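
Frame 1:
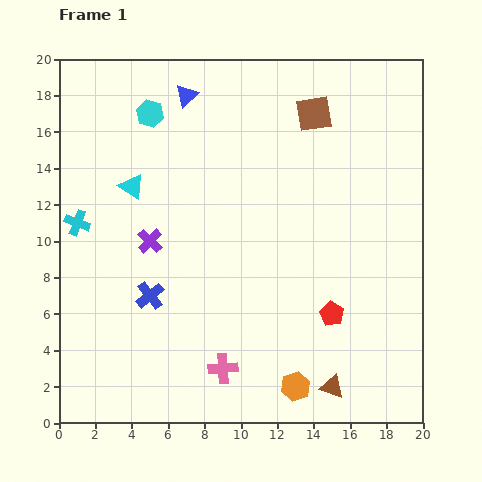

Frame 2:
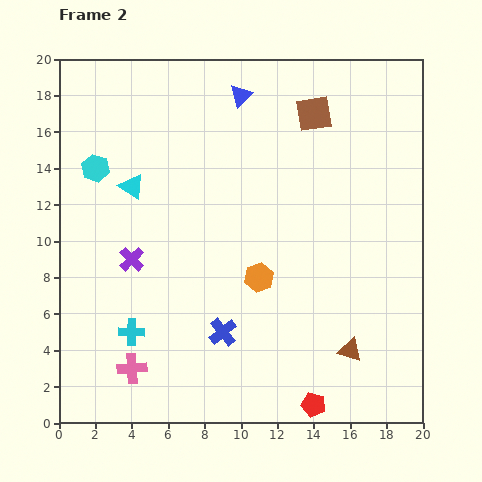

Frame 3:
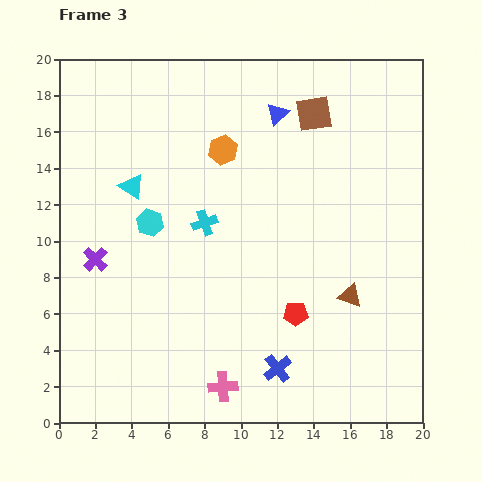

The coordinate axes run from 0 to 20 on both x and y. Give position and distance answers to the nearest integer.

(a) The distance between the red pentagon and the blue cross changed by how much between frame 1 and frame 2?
-4

Distance in frame 1: 10. Distance in frame 2: 6.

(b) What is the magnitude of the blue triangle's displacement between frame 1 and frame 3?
5

The blue triangle moved from (7, 18) to (12, 17), a distance of √(5² + 1²) ≈ 5.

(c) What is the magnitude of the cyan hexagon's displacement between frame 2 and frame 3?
4

The cyan hexagon moved from (2, 14) to (5, 11), a distance of √(3² + 3²) ≈ 4.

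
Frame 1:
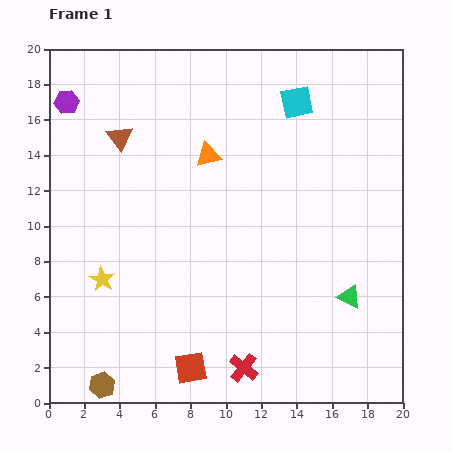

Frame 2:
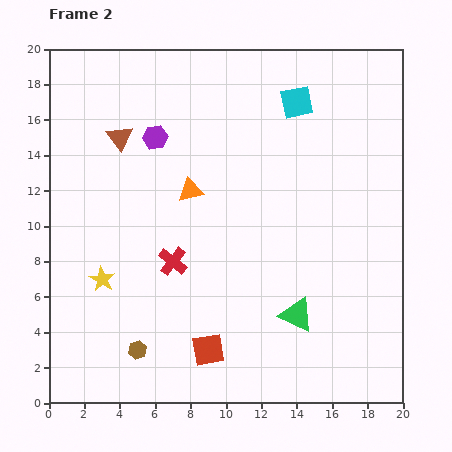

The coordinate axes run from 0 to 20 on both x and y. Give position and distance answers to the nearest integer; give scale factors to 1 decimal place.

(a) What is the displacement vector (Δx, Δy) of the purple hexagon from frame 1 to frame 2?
(5, -2)

The purple hexagon was at (1, 17) in frame 1 and (6, 15) in frame 2.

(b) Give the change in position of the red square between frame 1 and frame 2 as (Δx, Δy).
(1, 1)

The red square was at (8, 2) in frame 1 and (9, 3) in frame 2.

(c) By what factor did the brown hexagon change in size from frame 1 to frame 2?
0.7×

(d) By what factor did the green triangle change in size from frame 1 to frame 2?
1.4×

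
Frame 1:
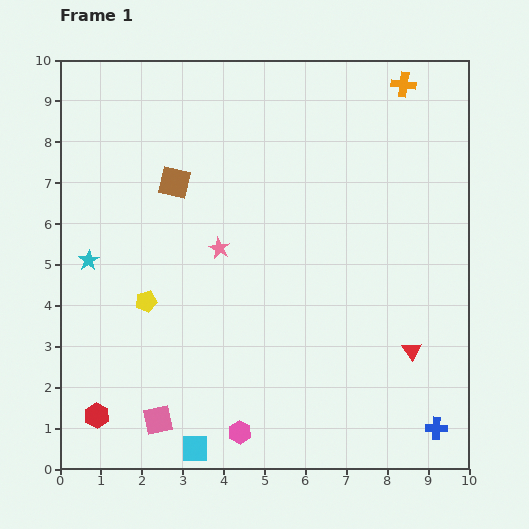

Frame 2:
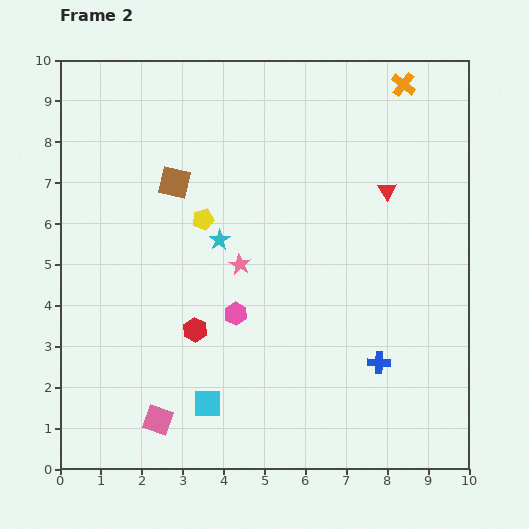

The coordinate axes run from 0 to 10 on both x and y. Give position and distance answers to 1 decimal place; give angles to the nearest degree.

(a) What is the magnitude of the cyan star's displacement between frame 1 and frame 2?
3.2

The cyan star moved from (0.7, 5.1) to (3.9, 5.6), a distance of √(3.2² + 0.5²) ≈ 3.2.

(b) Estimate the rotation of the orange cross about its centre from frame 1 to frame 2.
29° clockwise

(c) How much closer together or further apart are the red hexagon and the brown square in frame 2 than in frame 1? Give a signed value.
-2.4

Distance in frame 1: 6.0. Distance in frame 2: 3.6.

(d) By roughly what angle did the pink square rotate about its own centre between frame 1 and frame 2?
31° clockwise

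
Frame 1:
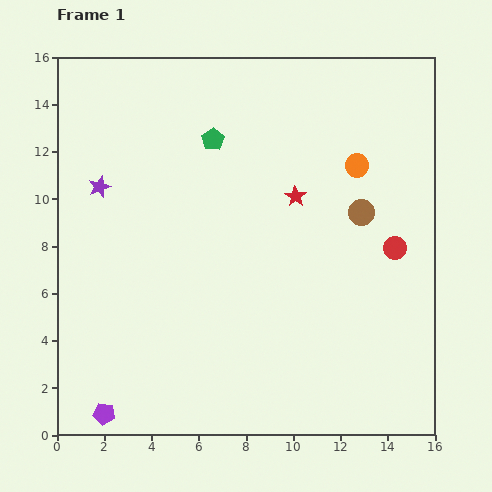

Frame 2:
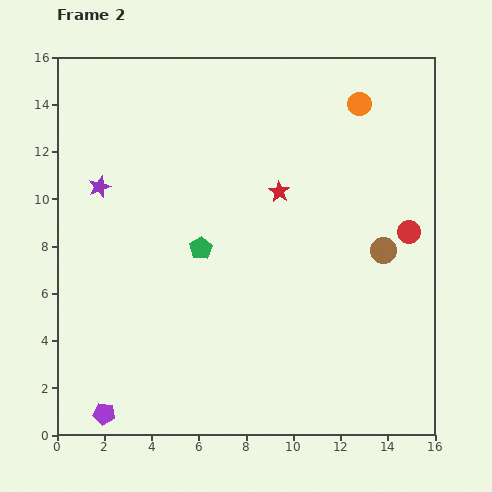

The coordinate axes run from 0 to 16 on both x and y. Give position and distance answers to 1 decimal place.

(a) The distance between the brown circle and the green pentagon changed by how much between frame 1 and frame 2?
+0.7

Distance in frame 1: 7.0. Distance in frame 2: 7.7.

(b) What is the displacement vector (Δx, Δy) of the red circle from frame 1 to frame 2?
(0.6, 0.7)

The red circle was at (14.3, 7.9) in frame 1 and (14.9, 8.6) in frame 2.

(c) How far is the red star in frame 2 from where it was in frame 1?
0.7

The red star moved from (10.1, 10.1) to (9.4, 10.3), a distance of √(0.7² + 0.2²) ≈ 0.7.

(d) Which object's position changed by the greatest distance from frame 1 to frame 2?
the green pentagon

(moved 4.6; next 2.6)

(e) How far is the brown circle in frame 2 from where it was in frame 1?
1.8

The brown circle moved from (12.9, 9.4) to (13.8, 7.8), a distance of √(0.9² + 1.6²) ≈ 1.8.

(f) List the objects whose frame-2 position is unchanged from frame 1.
the purple pentagon, the purple star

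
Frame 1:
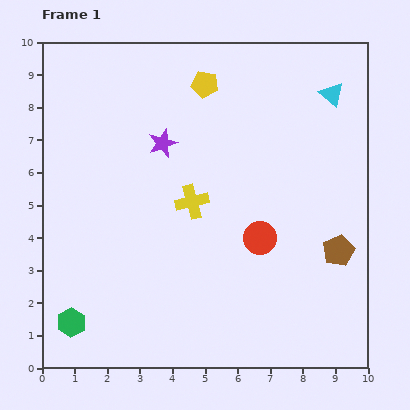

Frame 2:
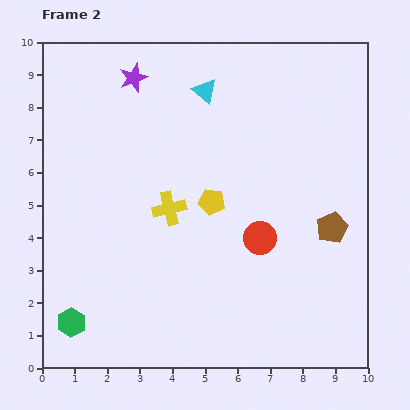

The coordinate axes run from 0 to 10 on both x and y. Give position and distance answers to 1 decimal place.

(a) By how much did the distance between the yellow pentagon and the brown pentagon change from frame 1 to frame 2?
-2.7

Distance in frame 1: 6.5. Distance in frame 2: 3.8.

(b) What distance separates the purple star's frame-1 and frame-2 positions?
2.2

The purple star moved from (3.7, 6.9) to (2.8, 8.9), a distance of √(0.9² + 2.0²) ≈ 2.2.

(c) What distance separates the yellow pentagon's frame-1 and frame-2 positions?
3.6

The yellow pentagon moved from (5.0, 8.7) to (5.2, 5.1), a distance of √(0.2² + 3.6²) ≈ 3.6.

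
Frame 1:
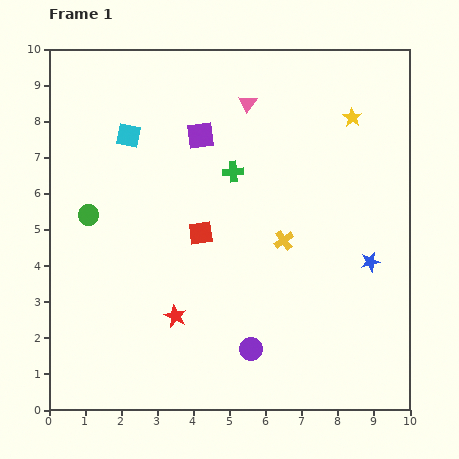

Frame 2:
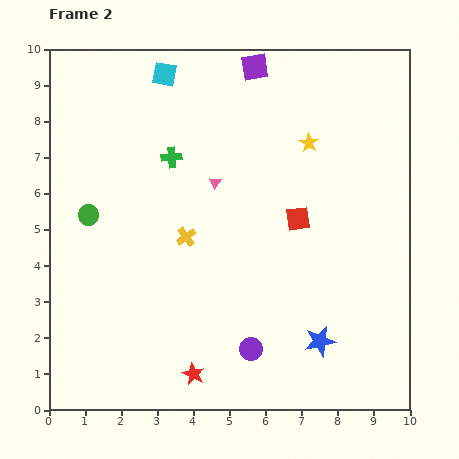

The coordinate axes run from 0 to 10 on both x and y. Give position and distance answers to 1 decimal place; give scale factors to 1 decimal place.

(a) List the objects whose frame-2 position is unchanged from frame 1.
the purple circle, the green circle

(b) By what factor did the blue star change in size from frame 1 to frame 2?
1.6×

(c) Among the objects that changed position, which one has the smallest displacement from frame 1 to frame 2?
the yellow star

(moved 1.4)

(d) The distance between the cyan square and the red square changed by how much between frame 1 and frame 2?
+2.0

Distance in frame 1: 3.4. Distance in frame 2: 5.4.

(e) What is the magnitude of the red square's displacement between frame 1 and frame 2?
2.7

The red square moved from (4.2, 4.9) to (6.9, 5.3), a distance of √(2.7² + 0.4²) ≈ 2.7.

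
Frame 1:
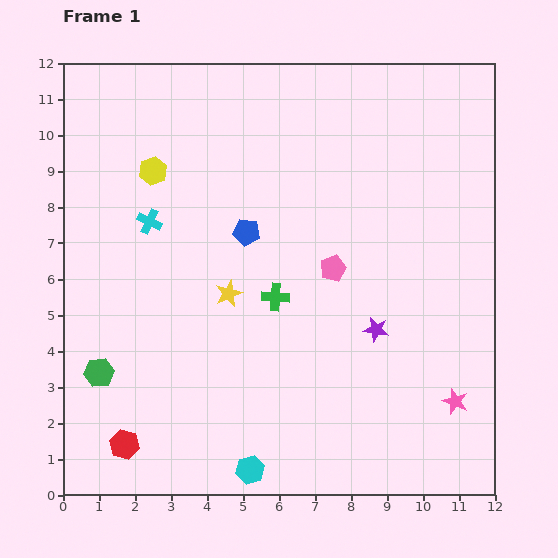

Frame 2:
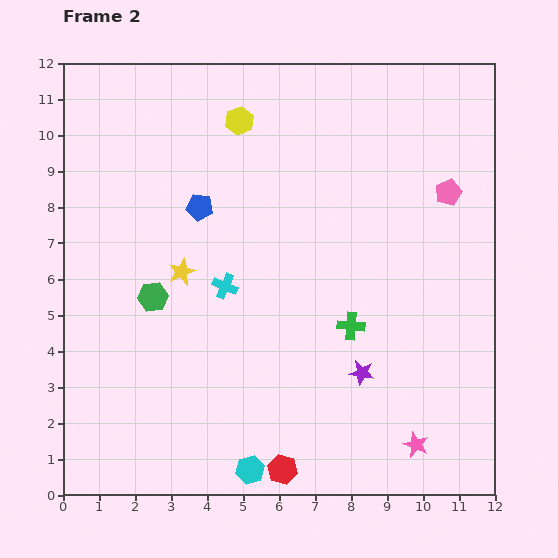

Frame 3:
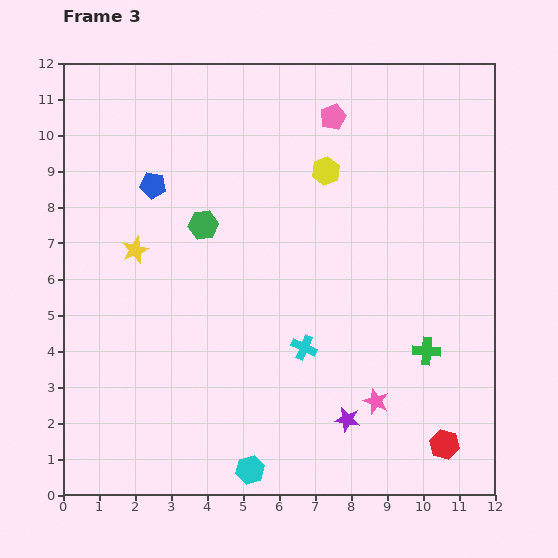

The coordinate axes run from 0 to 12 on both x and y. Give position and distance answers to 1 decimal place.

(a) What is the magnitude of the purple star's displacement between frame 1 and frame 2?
1.3

The purple star moved from (8.7, 4.6) to (8.3, 3.4), a distance of √(0.4² + 1.2²) ≈ 1.3.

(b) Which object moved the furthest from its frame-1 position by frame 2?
the red hexagon

(moved 4.5; next 3.8)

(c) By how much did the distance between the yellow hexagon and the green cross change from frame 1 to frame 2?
+1.6

Distance in frame 1: 4.9. Distance in frame 2: 6.5.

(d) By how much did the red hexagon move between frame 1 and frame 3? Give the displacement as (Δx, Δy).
(8.9, 0.0)

The red hexagon was at (1.7, 1.4) in frame 1 and (10.6, 1.4) in frame 3.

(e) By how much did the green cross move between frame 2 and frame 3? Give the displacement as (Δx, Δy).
(2.1, -0.7)

The green cross was at (8.0, 4.7) in frame 2 and (10.1, 4.0) in frame 3.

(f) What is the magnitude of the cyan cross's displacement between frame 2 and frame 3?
2.8

The cyan cross moved from (4.5, 5.8) to (6.7, 4.1), a distance of √(2.2² + 1.7²) ≈ 2.8.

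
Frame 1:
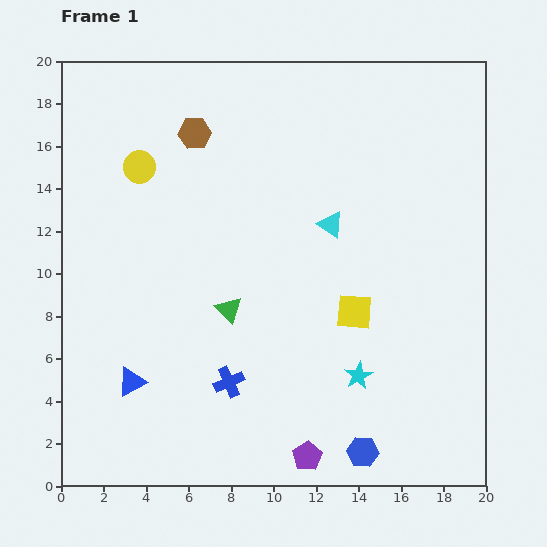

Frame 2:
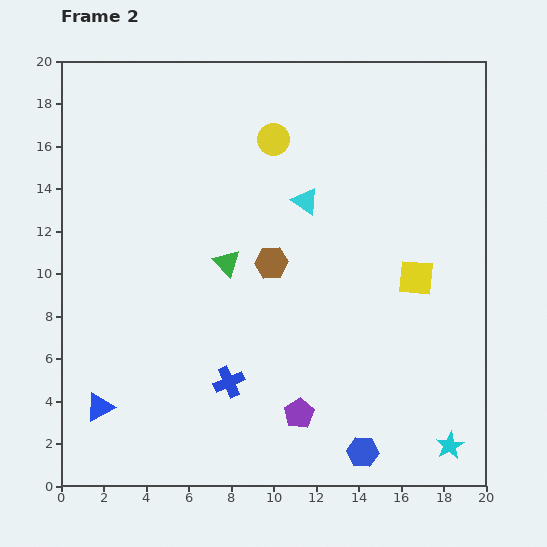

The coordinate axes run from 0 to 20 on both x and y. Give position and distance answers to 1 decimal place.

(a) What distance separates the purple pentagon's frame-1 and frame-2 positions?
2.0

The purple pentagon moved from (11.6, 1.4) to (11.2, 3.4), a distance of √(0.4² + 2.0²) ≈ 2.0.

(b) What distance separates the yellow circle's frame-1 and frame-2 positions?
6.4

The yellow circle moved from (3.7, 15.0) to (10.0, 16.3), a distance of √(6.3² + 1.3²) ≈ 6.4.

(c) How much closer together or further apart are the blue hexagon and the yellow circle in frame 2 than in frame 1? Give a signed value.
-1.7

Distance in frame 1: 17.0. Distance in frame 2: 15.3.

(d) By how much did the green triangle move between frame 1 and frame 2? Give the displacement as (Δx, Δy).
(-0.1, 2.2)

The green triangle was at (7.9, 8.3) in frame 1 and (7.8, 10.5) in frame 2.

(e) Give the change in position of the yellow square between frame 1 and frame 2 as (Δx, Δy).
(2.9, 1.6)

The yellow square was at (13.8, 8.2) in frame 1 and (16.7, 9.8) in frame 2.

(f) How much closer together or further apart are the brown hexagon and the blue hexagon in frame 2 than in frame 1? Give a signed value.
-7.1

Distance in frame 1: 17.0. Distance in frame 2: 9.9.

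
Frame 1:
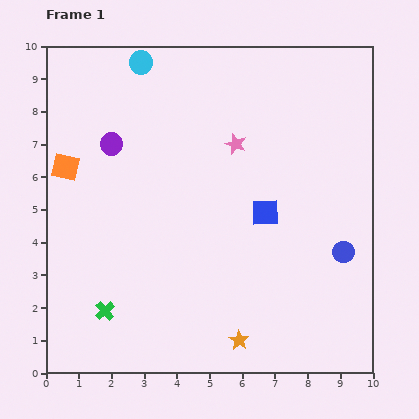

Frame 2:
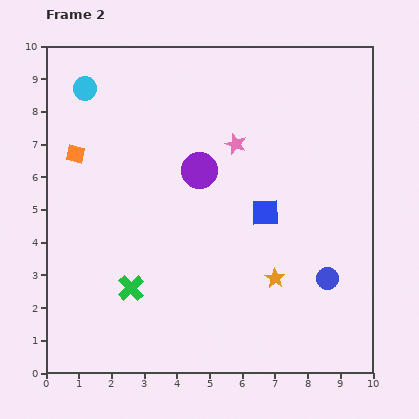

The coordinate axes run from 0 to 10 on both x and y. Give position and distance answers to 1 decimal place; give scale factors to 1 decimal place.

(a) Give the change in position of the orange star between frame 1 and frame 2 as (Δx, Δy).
(1.1, 1.9)

The orange star was at (5.9, 1.0) in frame 1 and (7.0, 2.9) in frame 2.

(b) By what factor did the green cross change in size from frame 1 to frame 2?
1.4×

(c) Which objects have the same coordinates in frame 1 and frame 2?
the pink star, the blue square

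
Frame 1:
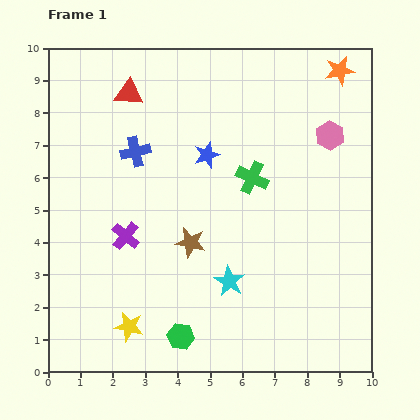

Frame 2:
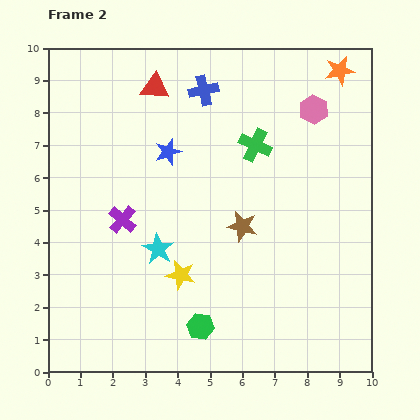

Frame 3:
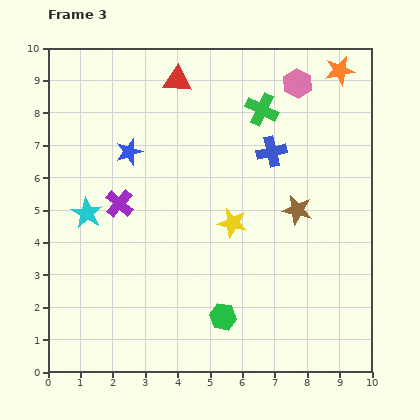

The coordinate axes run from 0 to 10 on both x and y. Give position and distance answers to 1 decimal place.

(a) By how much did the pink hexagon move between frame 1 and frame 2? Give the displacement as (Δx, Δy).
(-0.5, 0.8)

The pink hexagon was at (8.7, 7.3) in frame 1 and (8.2, 8.1) in frame 2.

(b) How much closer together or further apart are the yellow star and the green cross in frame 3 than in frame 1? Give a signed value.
-2.4

Distance in frame 1: 6.0. Distance in frame 3: 3.6.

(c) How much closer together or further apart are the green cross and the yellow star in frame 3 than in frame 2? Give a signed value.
-1.0

Distance in frame 2: 4.6. Distance in frame 3: 3.6.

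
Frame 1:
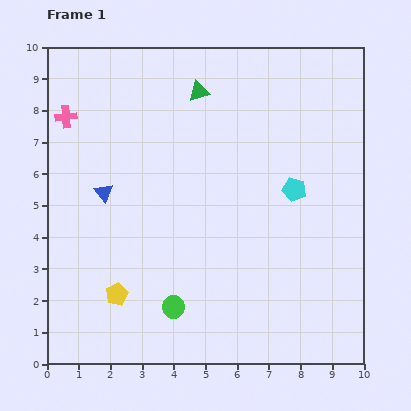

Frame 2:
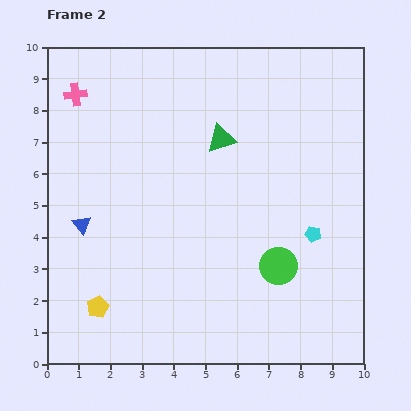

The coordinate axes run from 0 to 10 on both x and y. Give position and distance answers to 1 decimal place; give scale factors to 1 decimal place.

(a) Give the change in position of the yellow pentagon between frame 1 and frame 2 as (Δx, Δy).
(-0.6, -0.4)

The yellow pentagon was at (2.2, 2.2) in frame 1 and (1.6, 1.8) in frame 2.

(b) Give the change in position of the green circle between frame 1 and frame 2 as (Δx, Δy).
(3.3, 1.3)

The green circle was at (4.0, 1.8) in frame 1 and (7.3, 3.1) in frame 2.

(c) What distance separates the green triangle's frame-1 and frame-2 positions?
1.7

The green triangle moved from (4.8, 8.6) to (5.5, 7.1), a distance of √(0.7² + 1.5²) ≈ 1.7.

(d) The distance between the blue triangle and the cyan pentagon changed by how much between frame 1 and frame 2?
+1.3

Distance in frame 1: 6.0. Distance in frame 2: 7.3.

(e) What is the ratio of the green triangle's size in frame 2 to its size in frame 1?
1.4×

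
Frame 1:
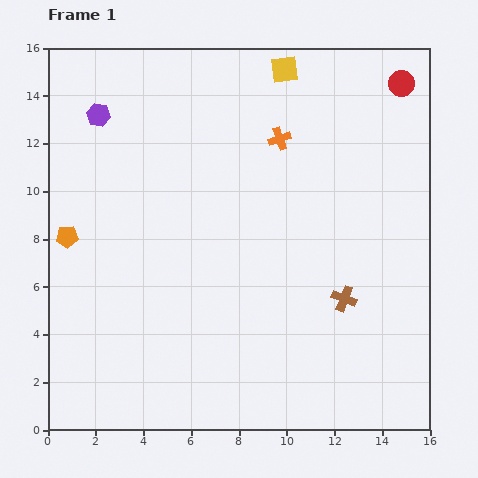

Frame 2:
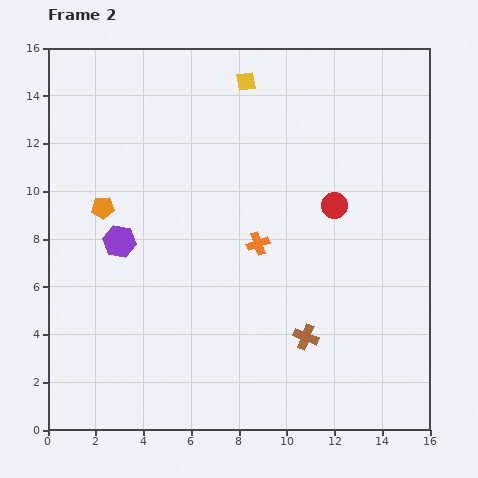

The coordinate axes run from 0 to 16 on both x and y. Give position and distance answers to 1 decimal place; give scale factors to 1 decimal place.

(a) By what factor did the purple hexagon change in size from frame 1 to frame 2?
1.4×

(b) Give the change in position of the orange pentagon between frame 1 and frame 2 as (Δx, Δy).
(1.5, 1.2)

The orange pentagon was at (0.8, 8.1) in frame 1 and (2.3, 9.3) in frame 2.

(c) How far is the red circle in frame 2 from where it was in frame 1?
5.8

The red circle moved from (14.8, 14.5) to (12.0, 9.4), a distance of √(2.8² + 5.1²) ≈ 5.8.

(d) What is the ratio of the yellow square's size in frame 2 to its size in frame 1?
0.7×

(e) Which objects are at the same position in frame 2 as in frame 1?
none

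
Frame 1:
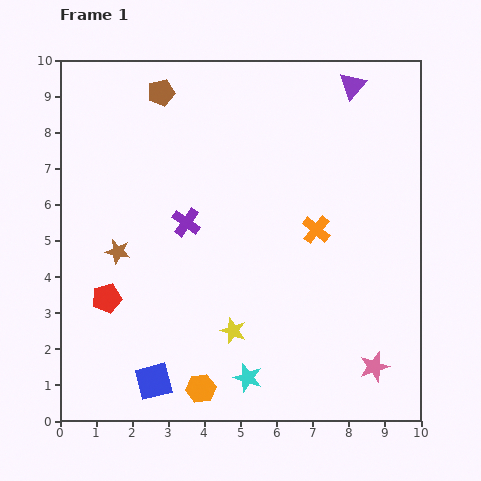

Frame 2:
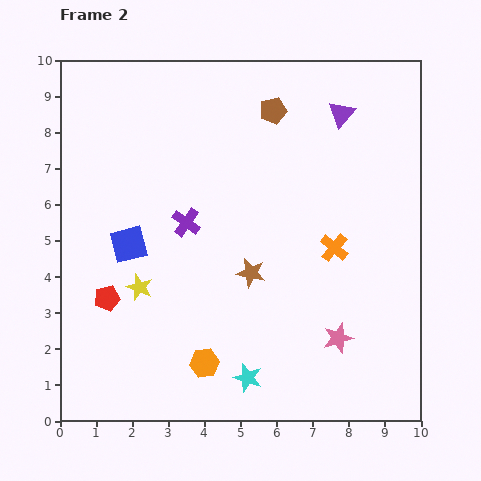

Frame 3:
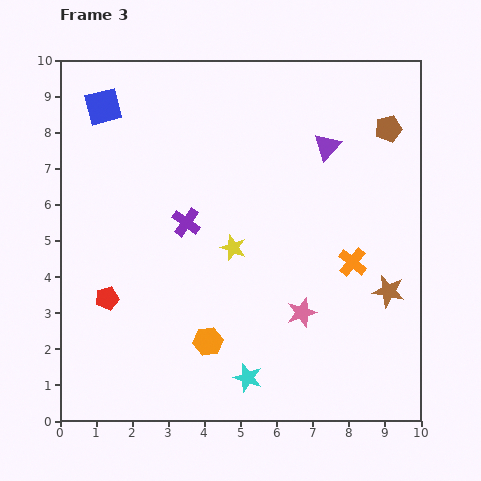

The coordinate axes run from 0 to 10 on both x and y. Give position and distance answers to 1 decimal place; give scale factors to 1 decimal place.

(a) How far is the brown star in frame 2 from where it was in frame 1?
3.7

The brown star moved from (1.6, 4.7) to (5.3, 4.1), a distance of √(3.7² + 0.6²) ≈ 3.7.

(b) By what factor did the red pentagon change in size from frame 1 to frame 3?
0.8×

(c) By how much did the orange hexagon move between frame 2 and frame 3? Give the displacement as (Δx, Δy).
(0.1, 0.6)

The orange hexagon was at (4.0, 1.6) in frame 2 and (4.1, 2.2) in frame 3.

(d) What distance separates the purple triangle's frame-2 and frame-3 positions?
1.0

The purple triangle moved from (7.8, 8.5) to (7.4, 7.6), a distance of √(0.4² + 0.9²) ≈ 1.0.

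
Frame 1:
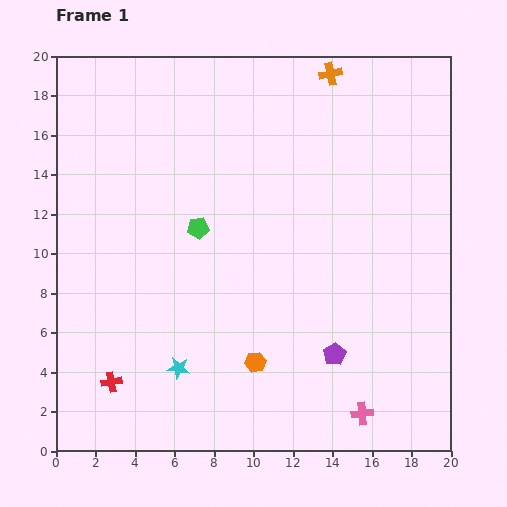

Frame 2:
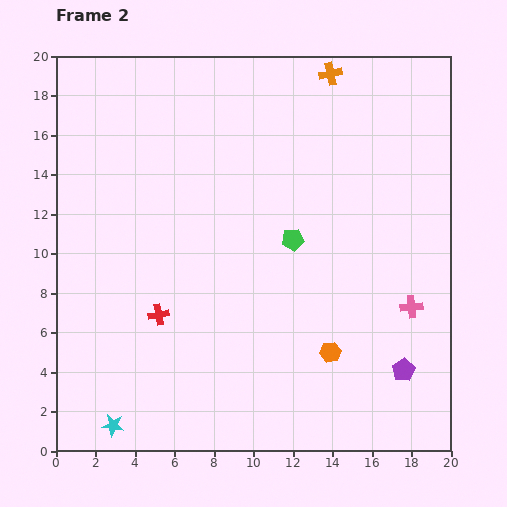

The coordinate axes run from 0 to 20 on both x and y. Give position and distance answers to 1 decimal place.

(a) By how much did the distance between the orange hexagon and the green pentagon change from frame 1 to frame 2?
-1.4

Distance in frame 1: 7.4. Distance in frame 2: 6.0.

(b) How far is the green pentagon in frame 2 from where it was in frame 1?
4.8

The green pentagon moved from (7.2, 11.3) to (12.0, 10.7), a distance of √(4.8² + 0.6²) ≈ 4.8.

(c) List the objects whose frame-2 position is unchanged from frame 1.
the orange cross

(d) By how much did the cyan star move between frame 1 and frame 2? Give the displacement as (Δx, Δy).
(-3.3, -2.9)

The cyan star was at (6.2, 4.2) in frame 1 and (2.9, 1.3) in frame 2.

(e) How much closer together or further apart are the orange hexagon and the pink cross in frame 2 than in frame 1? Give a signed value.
-1.3

Distance in frame 1: 6.0. Distance in frame 2: 4.7.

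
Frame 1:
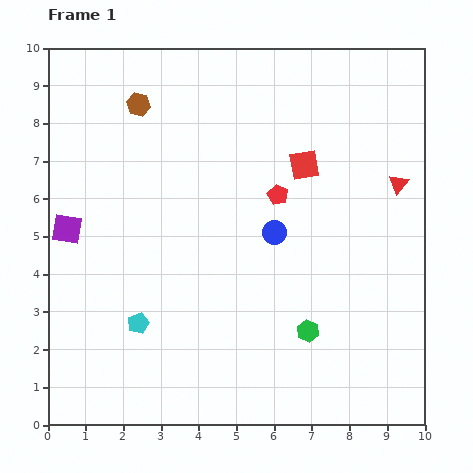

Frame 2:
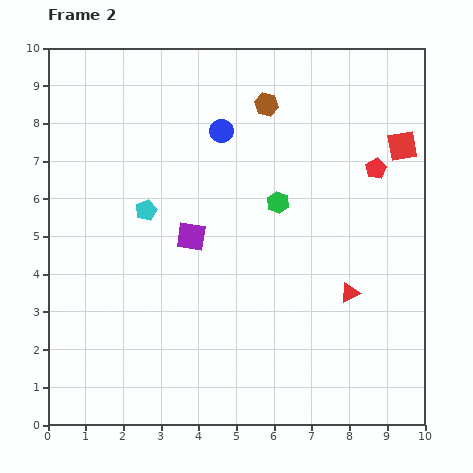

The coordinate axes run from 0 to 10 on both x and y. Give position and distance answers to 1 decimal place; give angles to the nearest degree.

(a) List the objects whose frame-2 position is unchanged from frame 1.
none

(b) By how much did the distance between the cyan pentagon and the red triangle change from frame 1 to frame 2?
-2.0

Distance in frame 1: 7.8. Distance in frame 2: 5.8.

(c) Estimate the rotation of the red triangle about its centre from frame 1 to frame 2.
26° clockwise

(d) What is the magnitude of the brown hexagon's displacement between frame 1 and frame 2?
3.4

The brown hexagon moved from (2.4, 8.5) to (5.8, 8.5), a distance of √(3.4² + 0.0²) ≈ 3.4.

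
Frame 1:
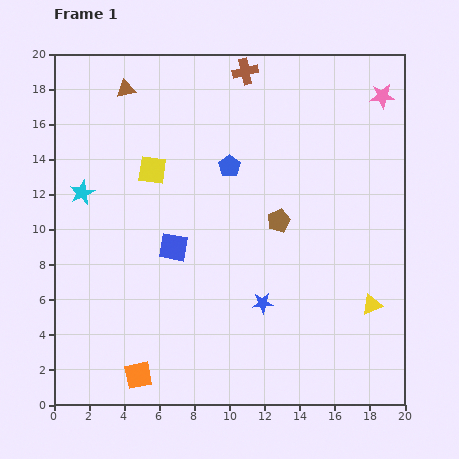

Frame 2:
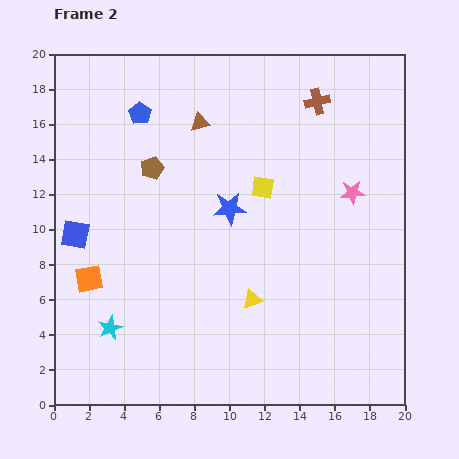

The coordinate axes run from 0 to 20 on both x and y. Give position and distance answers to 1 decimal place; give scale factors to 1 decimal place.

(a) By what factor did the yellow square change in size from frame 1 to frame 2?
0.8×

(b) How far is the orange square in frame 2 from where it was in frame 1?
6.2

The orange square moved from (4.8, 1.7) to (2.0, 7.2), a distance of √(2.8² + 5.5²) ≈ 6.2.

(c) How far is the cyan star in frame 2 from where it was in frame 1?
7.9

The cyan star moved from (1.6, 12.1) to (3.2, 4.4), a distance of √(1.6² + 7.7²) ≈ 7.9.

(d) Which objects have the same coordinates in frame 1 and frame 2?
none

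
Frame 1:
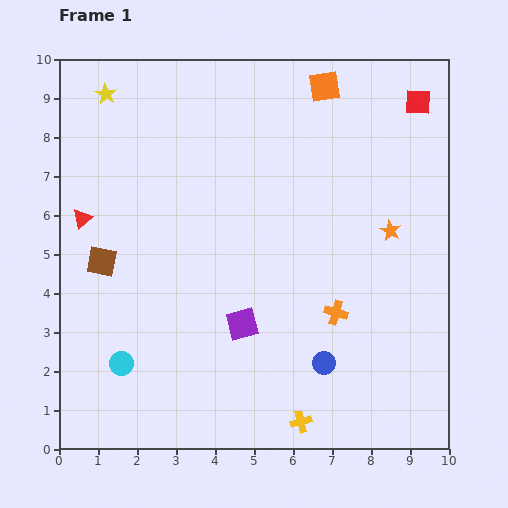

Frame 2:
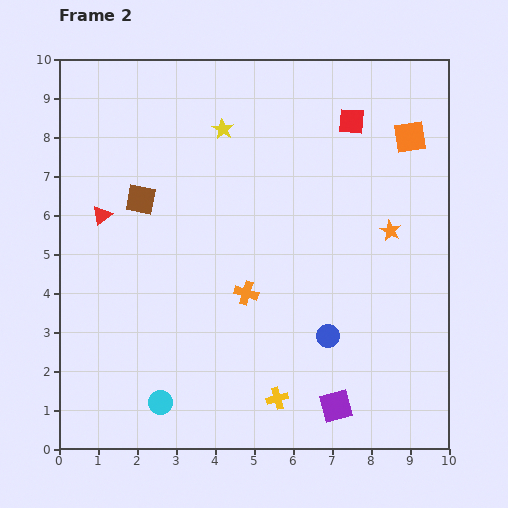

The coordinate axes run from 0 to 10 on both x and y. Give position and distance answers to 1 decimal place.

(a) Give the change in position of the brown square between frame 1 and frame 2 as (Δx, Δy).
(1.0, 1.6)

The brown square was at (1.1, 4.8) in frame 1 and (2.1, 6.4) in frame 2.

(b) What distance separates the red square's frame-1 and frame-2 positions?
1.8

The red square moved from (9.2, 8.9) to (7.5, 8.4), a distance of √(1.7² + 0.5²) ≈ 1.8.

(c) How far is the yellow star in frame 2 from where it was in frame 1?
3.1

The yellow star moved from (1.2, 9.1) to (4.2, 8.2), a distance of √(3.0² + 0.9²) ≈ 3.1.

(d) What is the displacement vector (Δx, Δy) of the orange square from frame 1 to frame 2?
(2.2, -1.3)

The orange square was at (6.8, 9.3) in frame 1 and (9.0, 8.0) in frame 2.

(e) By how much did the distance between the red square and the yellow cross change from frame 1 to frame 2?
-1.4

Distance in frame 1: 8.7. Distance in frame 2: 7.3.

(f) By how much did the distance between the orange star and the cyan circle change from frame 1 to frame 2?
-0.3

Distance in frame 1: 7.7. Distance in frame 2: 7.4.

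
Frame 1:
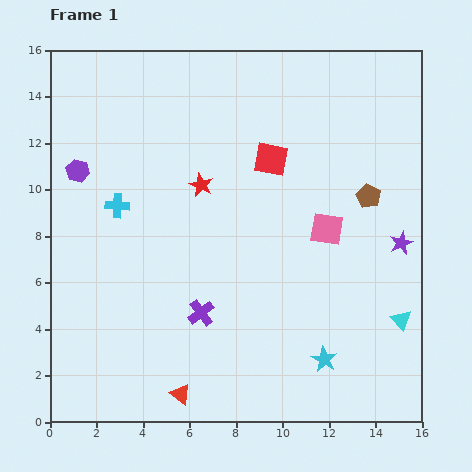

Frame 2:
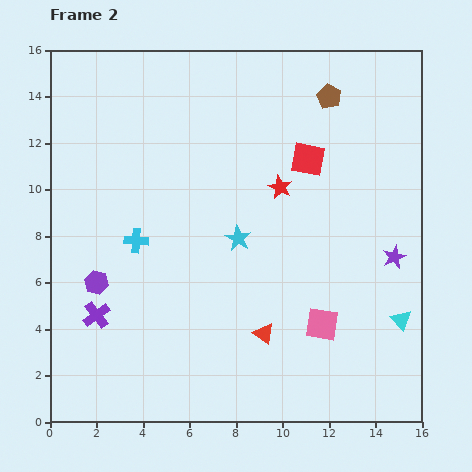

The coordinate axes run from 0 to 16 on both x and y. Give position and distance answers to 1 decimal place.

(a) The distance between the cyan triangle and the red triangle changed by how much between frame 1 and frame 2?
-4.1

Distance in frame 1: 10.0. Distance in frame 2: 5.9.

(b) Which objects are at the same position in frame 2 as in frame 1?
the cyan triangle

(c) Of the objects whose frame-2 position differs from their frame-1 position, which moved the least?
the purple star

(moved 0.7)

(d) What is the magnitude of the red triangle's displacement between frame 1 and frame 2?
4.4

The red triangle moved from (5.6, 1.2) to (9.2, 3.8), a distance of √(3.6² + 2.6²) ≈ 4.4.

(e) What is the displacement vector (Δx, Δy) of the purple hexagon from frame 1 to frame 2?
(0.8, -4.8)

The purple hexagon was at (1.2, 10.8) in frame 1 and (2.0, 6.0) in frame 2.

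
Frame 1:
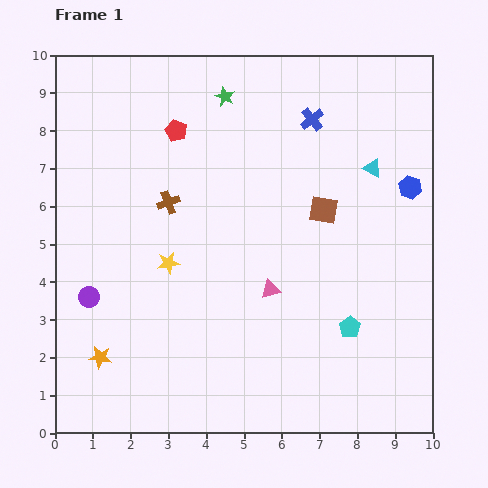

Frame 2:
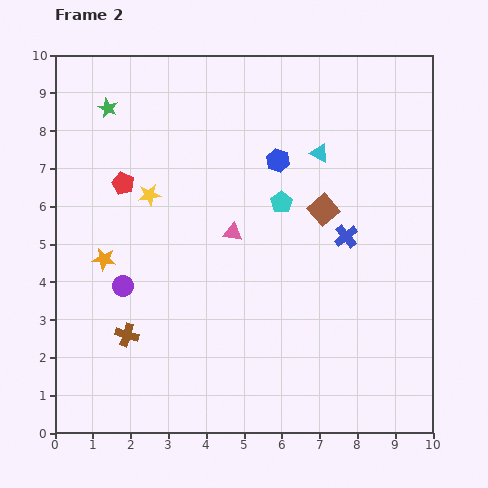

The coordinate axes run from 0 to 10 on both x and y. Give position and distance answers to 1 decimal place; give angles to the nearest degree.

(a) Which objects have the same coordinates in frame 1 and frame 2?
the brown square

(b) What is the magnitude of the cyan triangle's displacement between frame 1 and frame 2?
1.5

The cyan triangle moved from (8.4, 7.0) to (7.0, 7.4), a distance of √(1.4² + 0.4²) ≈ 1.5.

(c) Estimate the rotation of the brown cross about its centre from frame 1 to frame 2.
37° clockwise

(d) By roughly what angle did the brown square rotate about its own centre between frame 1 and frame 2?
39° clockwise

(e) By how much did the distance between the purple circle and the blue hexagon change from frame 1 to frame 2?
-3.7

Distance in frame 1: 9.0. Distance in frame 2: 5.3.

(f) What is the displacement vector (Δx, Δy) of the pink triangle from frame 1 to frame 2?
(-1.0, 1.5)

The pink triangle was at (5.7, 3.8) in frame 1 and (4.7, 5.3) in frame 2.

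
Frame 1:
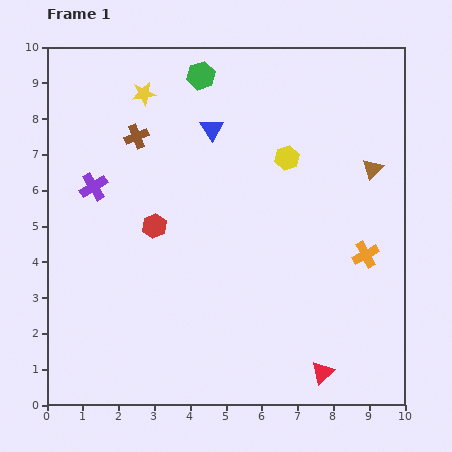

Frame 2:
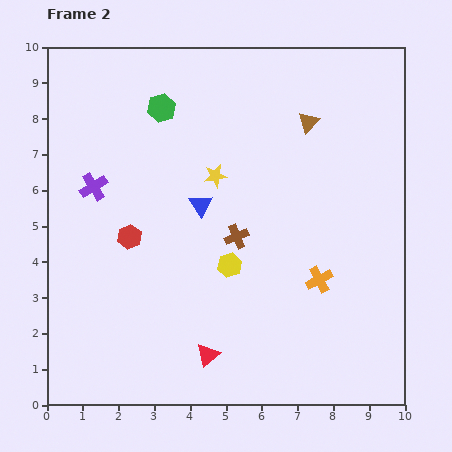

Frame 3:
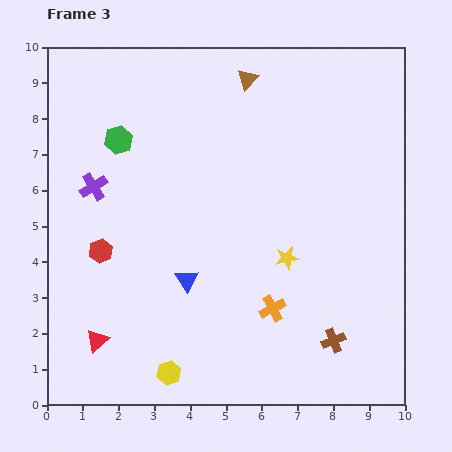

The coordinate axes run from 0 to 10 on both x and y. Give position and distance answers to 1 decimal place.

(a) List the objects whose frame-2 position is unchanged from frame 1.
the purple cross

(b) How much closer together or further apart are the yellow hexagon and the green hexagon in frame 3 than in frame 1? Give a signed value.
+3.3

Distance in frame 1: 3.3. Distance in frame 3: 6.6.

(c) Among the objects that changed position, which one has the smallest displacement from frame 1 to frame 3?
the red hexagon

(moved 1.7)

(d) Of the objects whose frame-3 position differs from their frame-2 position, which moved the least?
the red hexagon

(moved 0.9)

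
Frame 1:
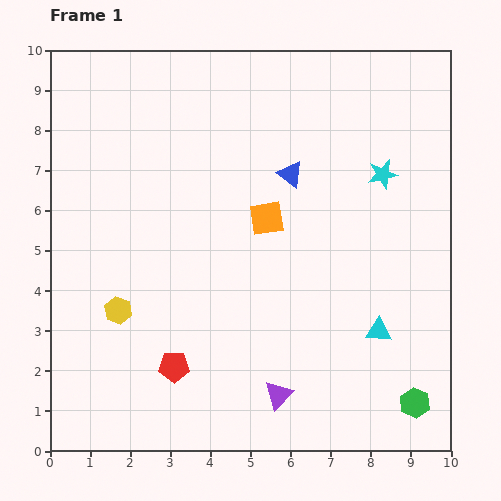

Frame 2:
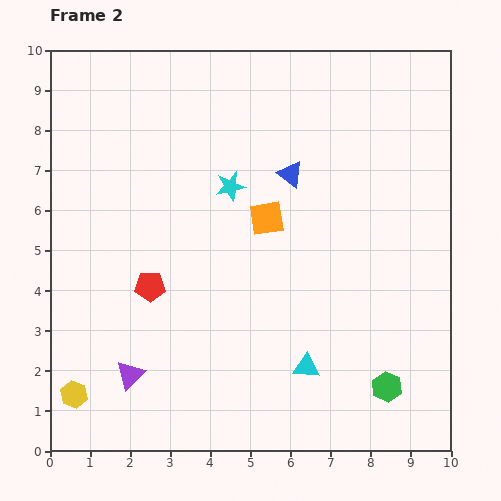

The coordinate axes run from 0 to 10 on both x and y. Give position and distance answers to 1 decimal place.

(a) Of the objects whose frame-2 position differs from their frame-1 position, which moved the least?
the green hexagon

(moved 0.8)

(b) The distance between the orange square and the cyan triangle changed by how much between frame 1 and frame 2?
-0.2

Distance in frame 1: 4.0. Distance in frame 2: 3.8.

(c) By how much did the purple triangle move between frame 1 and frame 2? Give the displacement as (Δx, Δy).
(-3.7, 0.5)

The purple triangle was at (5.7, 1.4) in frame 1 and (2.0, 1.9) in frame 2.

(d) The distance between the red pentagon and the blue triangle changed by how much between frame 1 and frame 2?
-1.1

Distance in frame 1: 5.6. Distance in frame 2: 4.5.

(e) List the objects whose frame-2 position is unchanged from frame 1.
the orange square, the blue triangle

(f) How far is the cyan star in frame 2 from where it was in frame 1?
3.8

The cyan star moved from (8.3, 6.9) to (4.5, 6.6), a distance of √(3.8² + 0.3²) ≈ 3.8.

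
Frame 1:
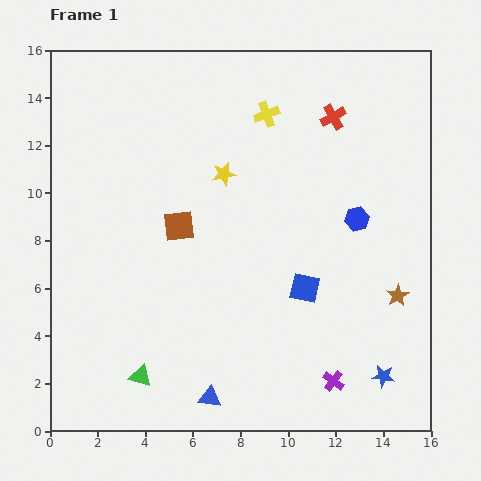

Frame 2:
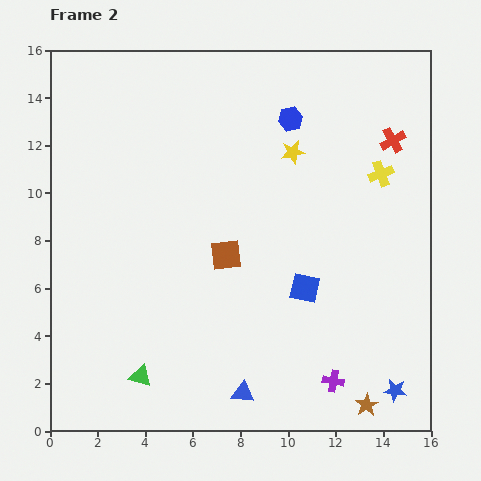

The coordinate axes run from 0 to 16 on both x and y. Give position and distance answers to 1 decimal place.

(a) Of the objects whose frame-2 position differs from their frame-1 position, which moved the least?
the blue star

(moved 0.8)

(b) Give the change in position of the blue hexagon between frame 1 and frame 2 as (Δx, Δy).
(-2.8, 4.2)

The blue hexagon was at (12.9, 8.9) in frame 1 and (10.1, 13.1) in frame 2.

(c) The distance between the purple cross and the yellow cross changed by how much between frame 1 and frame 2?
-2.6

Distance in frame 1: 11.5. Distance in frame 2: 8.9.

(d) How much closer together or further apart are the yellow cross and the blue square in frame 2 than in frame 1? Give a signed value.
-1.7

Distance in frame 1: 7.5. Distance in frame 2: 5.8.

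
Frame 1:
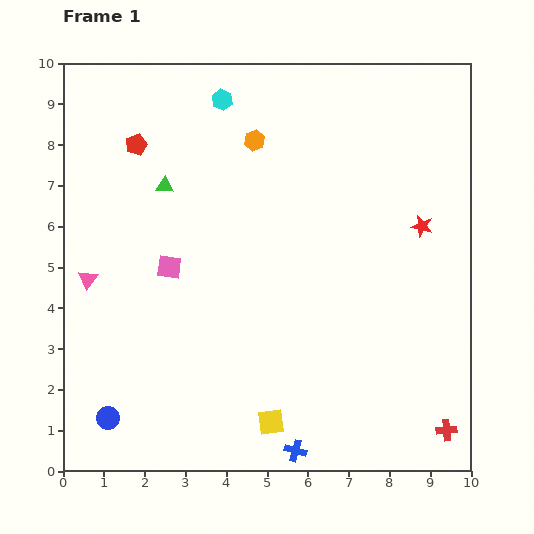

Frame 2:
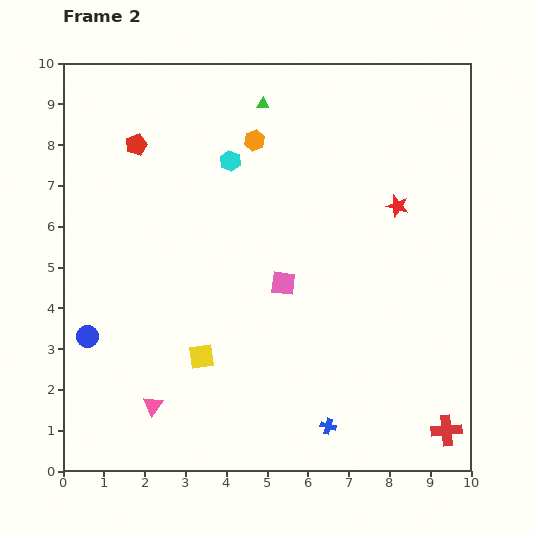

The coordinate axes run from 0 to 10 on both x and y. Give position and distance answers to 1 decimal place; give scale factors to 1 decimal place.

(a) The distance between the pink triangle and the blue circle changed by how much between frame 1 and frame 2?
-1.1

Distance in frame 1: 3.4. Distance in frame 2: 2.3.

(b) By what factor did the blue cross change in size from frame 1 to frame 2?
0.7×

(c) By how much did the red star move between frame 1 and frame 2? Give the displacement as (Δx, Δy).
(-0.6, 0.5)

The red star was at (8.8, 6.0) in frame 1 and (8.2, 6.5) in frame 2.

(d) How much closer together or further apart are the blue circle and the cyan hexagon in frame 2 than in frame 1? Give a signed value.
-2.8

Distance in frame 1: 8.3. Distance in frame 2: 5.5.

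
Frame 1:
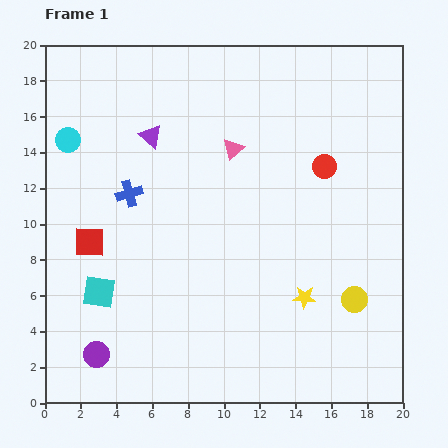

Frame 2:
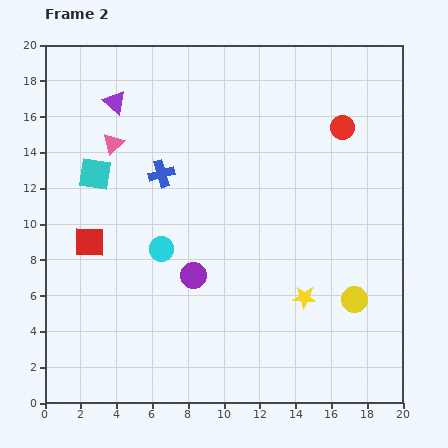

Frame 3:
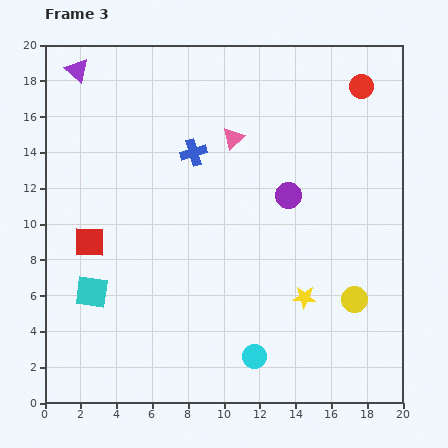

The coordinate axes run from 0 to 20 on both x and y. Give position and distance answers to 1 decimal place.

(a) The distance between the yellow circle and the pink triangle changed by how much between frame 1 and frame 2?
+5.3

Distance in frame 1: 10.8. Distance in frame 2: 16.1.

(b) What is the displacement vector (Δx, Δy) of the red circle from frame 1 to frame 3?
(2.1, 4.5)

The red circle was at (15.6, 13.2) in frame 1 and (17.7, 17.7) in frame 3.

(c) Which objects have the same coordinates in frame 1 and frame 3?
the yellow star, the yellow circle, the red square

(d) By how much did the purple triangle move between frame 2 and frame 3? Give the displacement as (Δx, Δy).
(-2.1, 1.8)

The purple triangle was at (3.9, 16.8) in frame 2 and (1.8, 18.6) in frame 3.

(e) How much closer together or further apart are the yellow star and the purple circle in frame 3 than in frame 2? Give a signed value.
-0.5

Distance in frame 2: 6.3. Distance in frame 3: 5.8.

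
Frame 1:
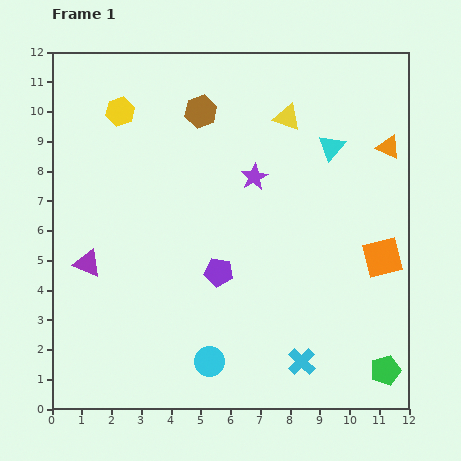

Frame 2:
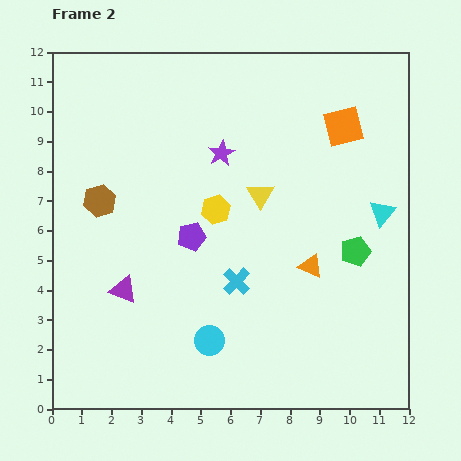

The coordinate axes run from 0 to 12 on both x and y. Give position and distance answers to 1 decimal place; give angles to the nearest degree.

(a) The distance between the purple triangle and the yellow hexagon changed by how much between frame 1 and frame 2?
-1.1

Distance in frame 1: 5.2. Distance in frame 2: 4.1.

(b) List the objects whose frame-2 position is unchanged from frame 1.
none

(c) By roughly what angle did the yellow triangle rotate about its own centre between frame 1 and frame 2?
40° clockwise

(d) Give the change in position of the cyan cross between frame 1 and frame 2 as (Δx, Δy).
(-2.2, 2.7)

The cyan cross was at (8.4, 1.6) in frame 1 and (6.2, 4.3) in frame 2.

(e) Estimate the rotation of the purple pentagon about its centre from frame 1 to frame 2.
22° counter-clockwise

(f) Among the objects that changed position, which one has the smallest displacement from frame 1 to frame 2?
the cyan circle

(moved 0.7)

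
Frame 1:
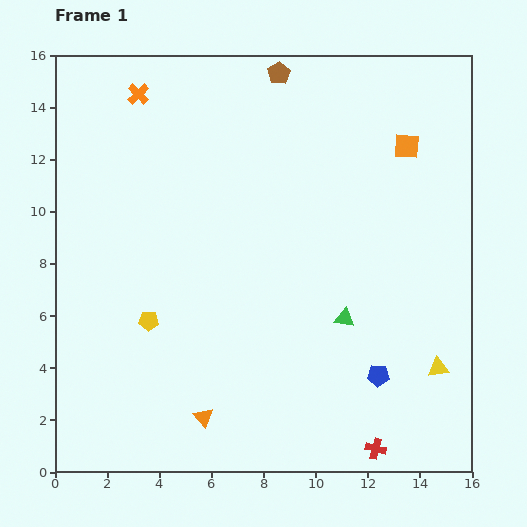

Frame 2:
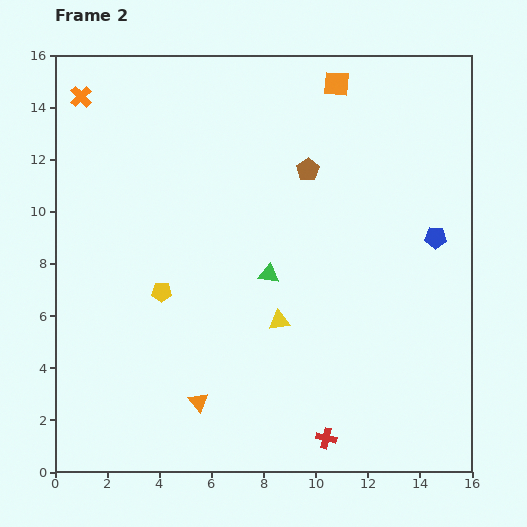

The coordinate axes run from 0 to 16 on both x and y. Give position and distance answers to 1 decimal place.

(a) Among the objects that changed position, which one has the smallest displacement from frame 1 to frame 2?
the orange triangle

(moved 0.6)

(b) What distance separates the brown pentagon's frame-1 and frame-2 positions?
3.9

The brown pentagon moved from (8.6, 15.3) to (9.7, 11.6), a distance of √(1.1² + 3.7²) ≈ 3.9.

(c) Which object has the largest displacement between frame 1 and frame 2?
the yellow triangle

(moved 6.4; next 5.7)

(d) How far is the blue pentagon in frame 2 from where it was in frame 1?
5.7

The blue pentagon moved from (12.4, 3.7) to (14.6, 9.0), a distance of √(2.2² + 5.3²) ≈ 5.7.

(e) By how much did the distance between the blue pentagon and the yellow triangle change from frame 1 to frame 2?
+4.5

Distance in frame 1: 2.3. Distance in frame 2: 6.8.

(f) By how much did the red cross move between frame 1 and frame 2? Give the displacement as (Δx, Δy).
(-1.9, 0.4)

The red cross was at (12.3, 0.9) in frame 1 and (10.4, 1.3) in frame 2.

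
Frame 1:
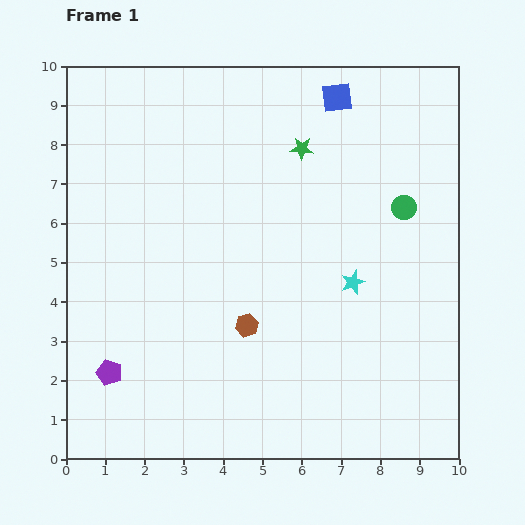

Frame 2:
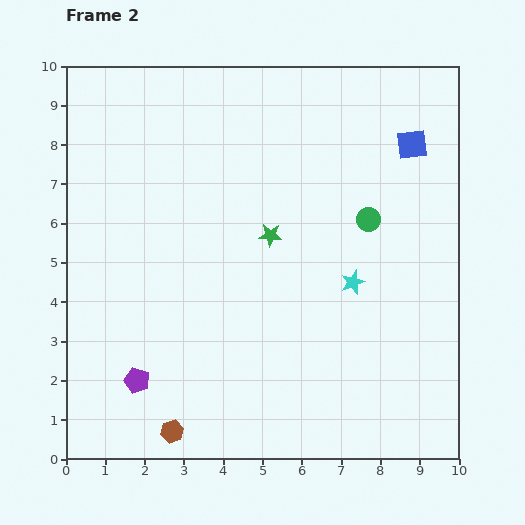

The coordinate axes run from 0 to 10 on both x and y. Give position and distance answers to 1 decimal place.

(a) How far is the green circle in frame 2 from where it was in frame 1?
0.9

The green circle moved from (8.6, 6.4) to (7.7, 6.1), a distance of √(0.9² + 0.3²) ≈ 0.9.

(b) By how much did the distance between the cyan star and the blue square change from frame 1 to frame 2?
-0.9

Distance in frame 1: 4.7. Distance in frame 2: 3.8.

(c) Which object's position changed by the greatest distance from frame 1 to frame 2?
the brown hexagon

(moved 3.3; next 2.3)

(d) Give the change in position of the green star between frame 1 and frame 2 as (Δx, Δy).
(-0.8, -2.2)

The green star was at (6.0, 7.9) in frame 1 and (5.2, 5.7) in frame 2.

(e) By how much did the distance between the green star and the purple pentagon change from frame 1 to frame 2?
-2.5

Distance in frame 1: 7.5. Distance in frame 2: 5.0.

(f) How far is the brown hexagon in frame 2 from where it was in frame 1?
3.3

The brown hexagon moved from (4.6, 3.4) to (2.7, 0.7), a distance of √(1.9² + 2.7²) ≈ 3.3.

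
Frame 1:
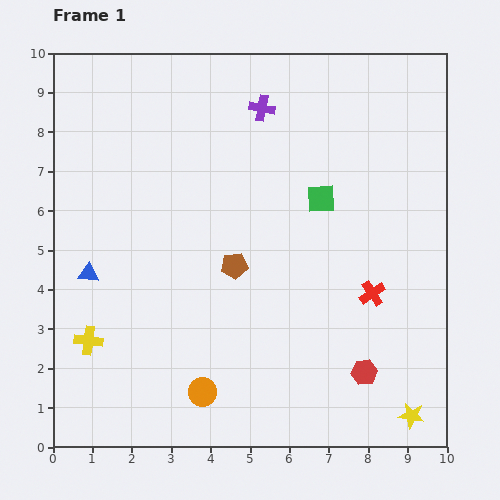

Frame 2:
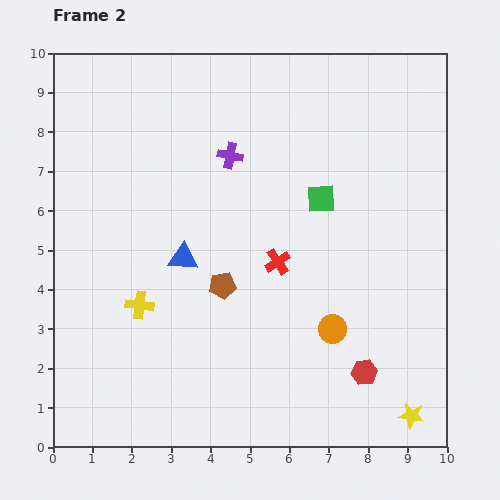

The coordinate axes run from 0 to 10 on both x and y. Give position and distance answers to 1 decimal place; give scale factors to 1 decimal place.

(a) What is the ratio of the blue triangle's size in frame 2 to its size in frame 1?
1.4×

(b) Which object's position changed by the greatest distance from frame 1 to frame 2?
the orange circle

(moved 3.7; next 2.5)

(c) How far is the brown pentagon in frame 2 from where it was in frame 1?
0.6

The brown pentagon moved from (4.6, 4.6) to (4.3, 4.1), a distance of √(0.3² + 0.5²) ≈ 0.6.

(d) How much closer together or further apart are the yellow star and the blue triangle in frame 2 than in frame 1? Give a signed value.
-2.0

Distance in frame 1: 9.0. Distance in frame 2: 7.0.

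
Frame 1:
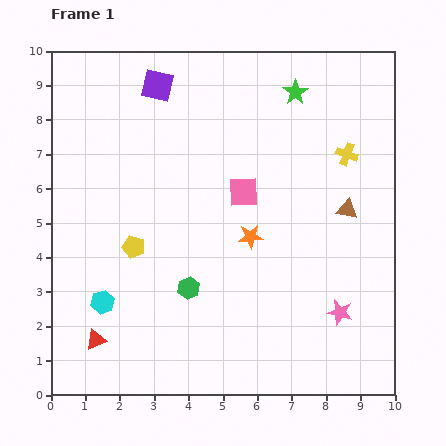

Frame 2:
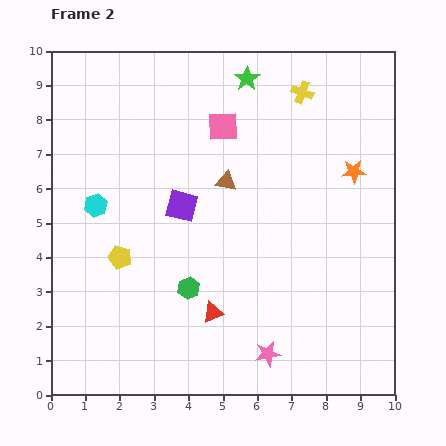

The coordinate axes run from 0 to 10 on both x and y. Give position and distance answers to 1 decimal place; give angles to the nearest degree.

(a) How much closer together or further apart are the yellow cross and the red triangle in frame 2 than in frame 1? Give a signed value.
-2.2

Distance in frame 1: 9.1. Distance in frame 2: 6.9.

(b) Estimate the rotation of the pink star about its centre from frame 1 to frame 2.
23° counter-clockwise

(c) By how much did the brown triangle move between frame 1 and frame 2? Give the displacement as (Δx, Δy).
(-3.5, 0.8)

The brown triangle was at (8.6, 5.4) in frame 1 and (5.1, 6.2) in frame 2.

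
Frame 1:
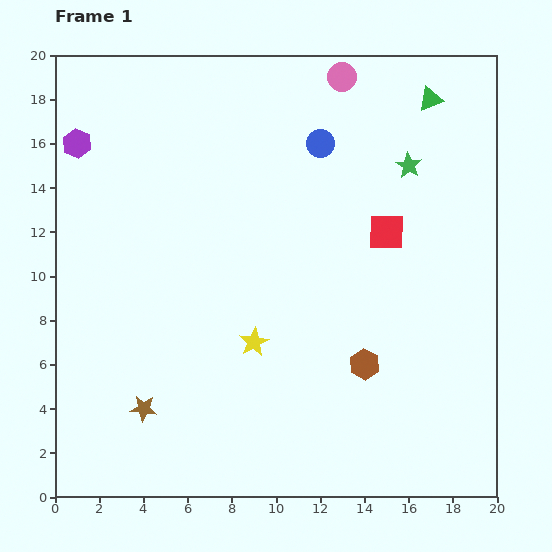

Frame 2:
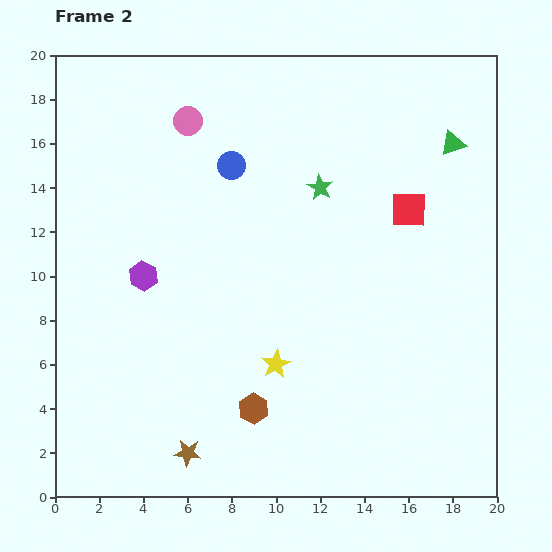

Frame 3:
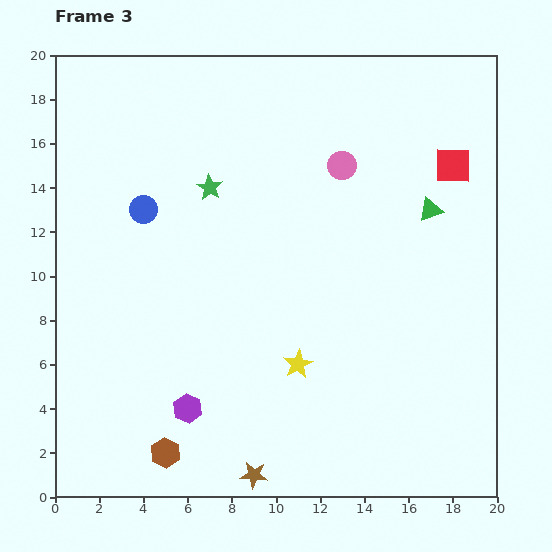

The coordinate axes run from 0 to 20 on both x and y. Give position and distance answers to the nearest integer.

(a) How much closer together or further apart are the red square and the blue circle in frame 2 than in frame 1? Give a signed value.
+3

Distance in frame 1: 5. Distance in frame 2: 8.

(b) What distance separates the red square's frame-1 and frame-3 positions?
4

The red square moved from (15, 12) to (18, 15), a distance of √(3² + 3²) ≈ 4.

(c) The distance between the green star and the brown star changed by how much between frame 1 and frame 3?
-3

Distance in frame 1: 16. Distance in frame 3: 13.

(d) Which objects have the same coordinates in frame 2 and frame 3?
none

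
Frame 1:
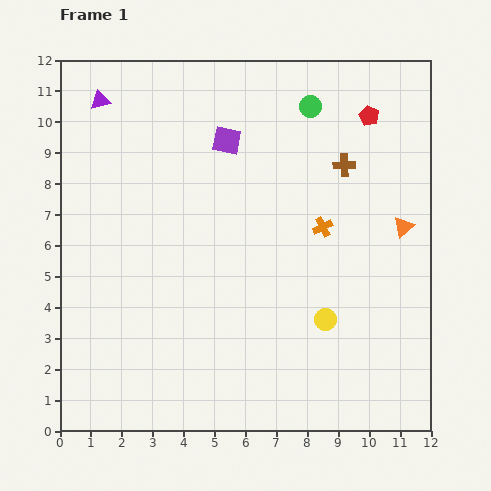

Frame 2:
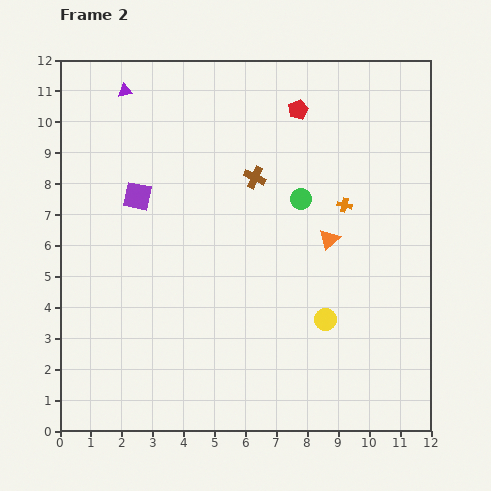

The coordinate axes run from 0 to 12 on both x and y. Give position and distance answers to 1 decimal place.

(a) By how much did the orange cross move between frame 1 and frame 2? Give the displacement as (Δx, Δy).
(0.7, 0.7)

The orange cross was at (8.5, 6.6) in frame 1 and (9.2, 7.3) in frame 2.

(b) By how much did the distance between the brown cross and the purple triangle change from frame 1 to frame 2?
-3.2

Distance in frame 1: 8.2. Distance in frame 2: 5.0.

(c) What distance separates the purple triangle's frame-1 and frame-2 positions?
0.9

The purple triangle moved from (1.3, 10.7) to (2.1, 11.0), a distance of √(0.8² + 0.3²) ≈ 0.9.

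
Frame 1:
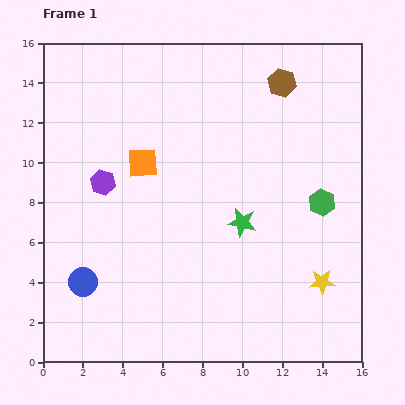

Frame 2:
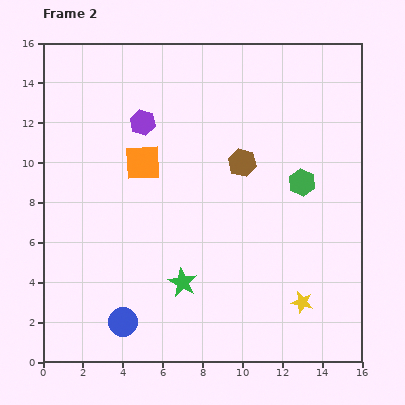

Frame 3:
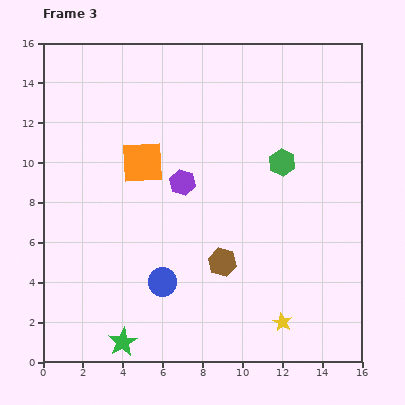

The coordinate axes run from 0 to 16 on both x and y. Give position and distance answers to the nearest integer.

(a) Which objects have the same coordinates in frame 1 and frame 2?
the orange square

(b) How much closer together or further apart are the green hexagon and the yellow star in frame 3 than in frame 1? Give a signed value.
+4

Distance in frame 1: 4. Distance in frame 3: 8.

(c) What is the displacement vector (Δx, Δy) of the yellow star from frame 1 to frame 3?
(-2, -2)

The yellow star was at (14, 4) in frame 1 and (12, 2) in frame 3.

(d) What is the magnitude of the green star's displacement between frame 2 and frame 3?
4

The green star moved from (7, 4) to (4, 1), a distance of √(3² + 3²) ≈ 4.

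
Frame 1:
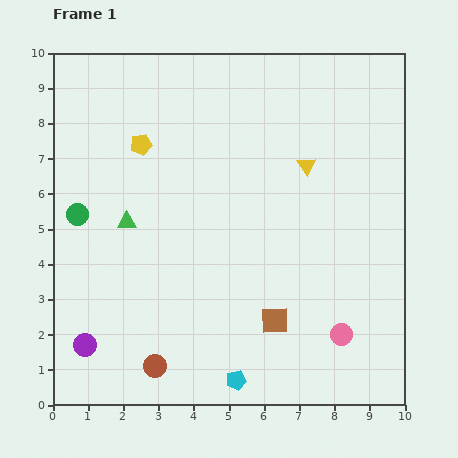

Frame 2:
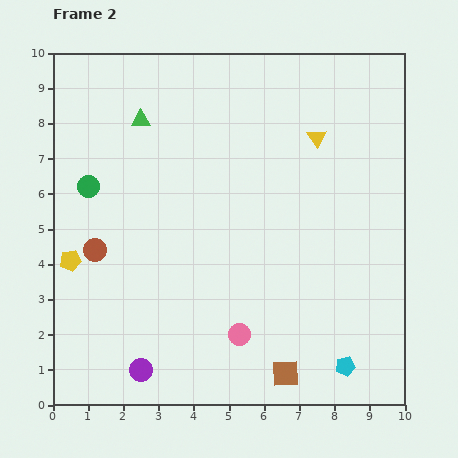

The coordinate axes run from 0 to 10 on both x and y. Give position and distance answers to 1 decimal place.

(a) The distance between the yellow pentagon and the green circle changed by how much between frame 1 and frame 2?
-0.5

Distance in frame 1: 2.7. Distance in frame 2: 2.2.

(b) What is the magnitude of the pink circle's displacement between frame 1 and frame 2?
2.9

The pink circle moved from (8.2, 2.0) to (5.3, 2.0), a distance of √(2.9² + 0.0²) ≈ 2.9.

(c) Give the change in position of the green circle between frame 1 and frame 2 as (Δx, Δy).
(0.3, 0.8)

The green circle was at (0.7, 5.4) in frame 1 and (1.0, 6.2) in frame 2.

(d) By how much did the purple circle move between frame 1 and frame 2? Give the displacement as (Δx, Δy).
(1.6, -0.7)

The purple circle was at (0.9, 1.7) in frame 1 and (2.5, 1.0) in frame 2.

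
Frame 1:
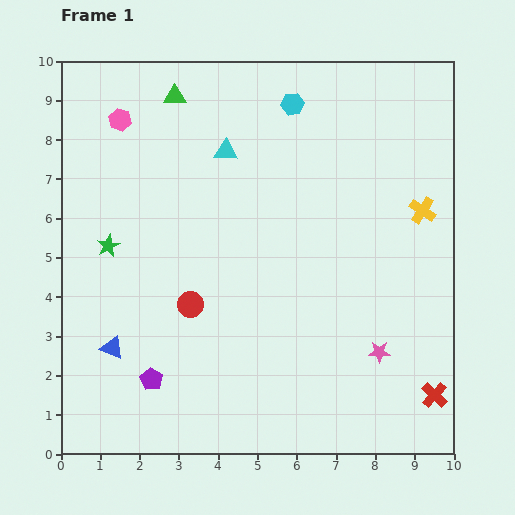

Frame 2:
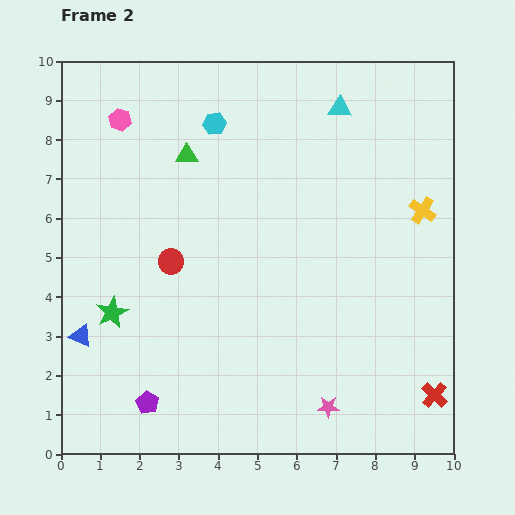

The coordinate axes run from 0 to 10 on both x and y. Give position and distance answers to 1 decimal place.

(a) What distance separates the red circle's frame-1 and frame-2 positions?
1.2

The red circle moved from (3.3, 3.8) to (2.8, 4.9), a distance of √(0.5² + 1.1²) ≈ 1.2.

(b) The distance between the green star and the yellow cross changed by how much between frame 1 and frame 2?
+0.2

Distance in frame 1: 8.1. Distance in frame 2: 8.3.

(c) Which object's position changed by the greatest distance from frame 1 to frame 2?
the cyan triangle

(moved 3.1; next 2.1)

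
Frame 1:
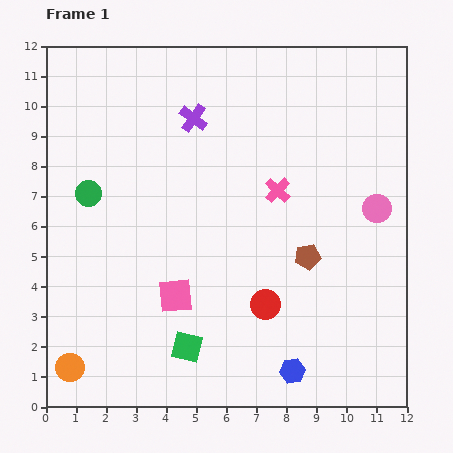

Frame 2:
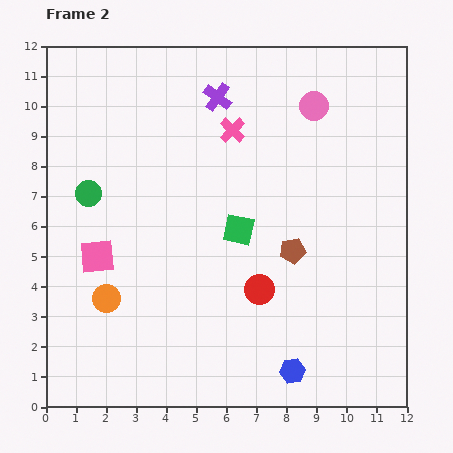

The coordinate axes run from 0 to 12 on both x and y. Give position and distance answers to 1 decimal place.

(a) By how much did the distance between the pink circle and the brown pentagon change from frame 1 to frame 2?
+2.1

Distance in frame 1: 2.8. Distance in frame 2: 4.9.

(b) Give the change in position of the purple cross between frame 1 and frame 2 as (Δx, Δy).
(0.8, 0.7)

The purple cross was at (4.9, 9.6) in frame 1 and (5.7, 10.3) in frame 2.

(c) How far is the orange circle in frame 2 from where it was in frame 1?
2.6

The orange circle moved from (0.8, 1.3) to (2.0, 3.6), a distance of √(1.2² + 2.3²) ≈ 2.6.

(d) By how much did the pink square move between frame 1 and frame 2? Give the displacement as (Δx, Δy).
(-2.6, 1.3)

The pink square was at (4.3, 3.7) in frame 1 and (1.7, 5.0) in frame 2.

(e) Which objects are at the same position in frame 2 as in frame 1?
the green circle, the blue hexagon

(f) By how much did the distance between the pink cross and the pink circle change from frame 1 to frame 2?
-0.6

Distance in frame 1: 3.4. Distance in frame 2: 2.8.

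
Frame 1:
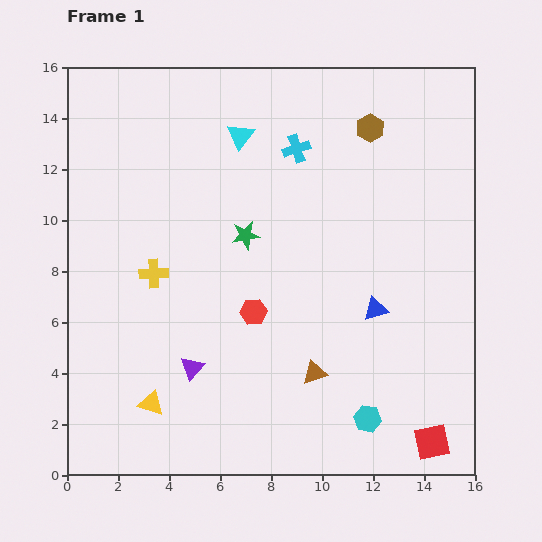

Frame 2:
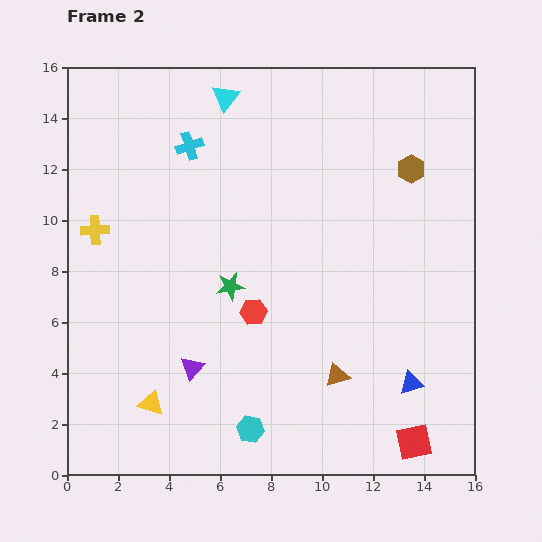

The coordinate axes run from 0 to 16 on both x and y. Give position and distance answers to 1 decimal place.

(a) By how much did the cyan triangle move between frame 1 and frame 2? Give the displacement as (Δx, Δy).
(-0.6, 1.5)

The cyan triangle was at (6.8, 13.3) in frame 1 and (6.2, 14.8) in frame 2.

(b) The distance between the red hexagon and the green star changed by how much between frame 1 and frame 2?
-1.7

Distance in frame 1: 3.0. Distance in frame 2: 1.3.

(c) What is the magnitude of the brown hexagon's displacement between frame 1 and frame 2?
2.3

The brown hexagon moved from (11.9, 13.6) to (13.5, 12.0), a distance of √(1.6² + 1.6²) ≈ 2.3.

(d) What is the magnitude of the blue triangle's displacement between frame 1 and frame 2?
3.2

The blue triangle moved from (12.1, 6.5) to (13.5, 3.6), a distance of √(1.4² + 2.9²) ≈ 3.2.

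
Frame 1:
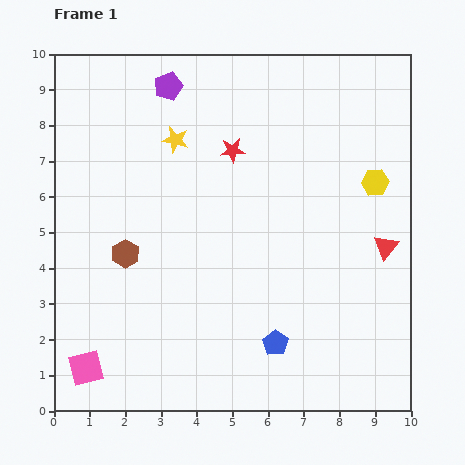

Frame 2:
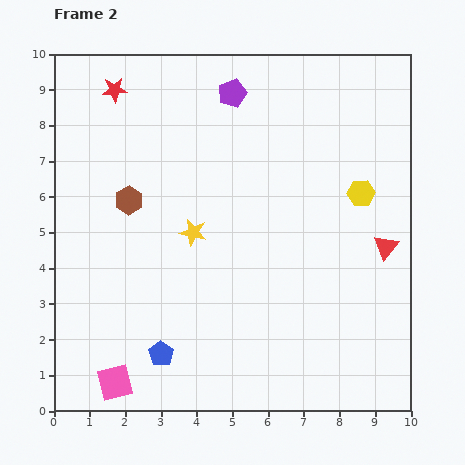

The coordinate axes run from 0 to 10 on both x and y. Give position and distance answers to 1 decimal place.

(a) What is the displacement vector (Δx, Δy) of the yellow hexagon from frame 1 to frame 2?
(-0.4, -0.3)

The yellow hexagon was at (9.0, 6.4) in frame 1 and (8.6, 6.1) in frame 2.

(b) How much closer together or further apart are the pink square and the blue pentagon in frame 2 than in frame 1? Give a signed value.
-3.8

Distance in frame 1: 5.3. Distance in frame 2: 1.5.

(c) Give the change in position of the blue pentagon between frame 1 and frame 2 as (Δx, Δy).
(-3.2, -0.3)

The blue pentagon was at (6.2, 1.9) in frame 1 and (3.0, 1.6) in frame 2.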